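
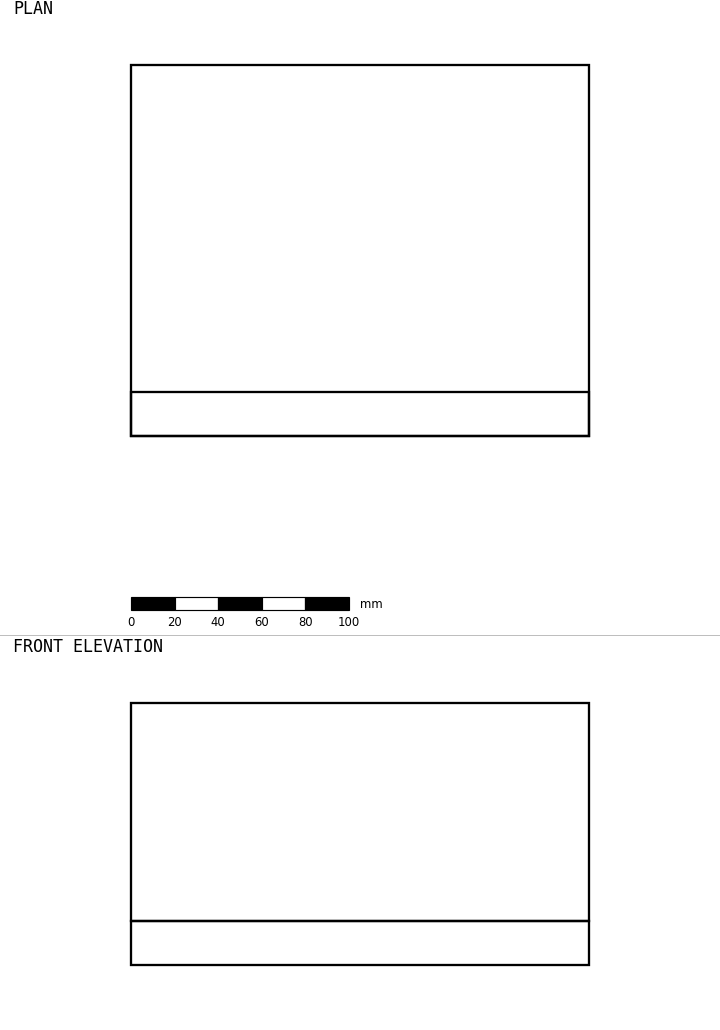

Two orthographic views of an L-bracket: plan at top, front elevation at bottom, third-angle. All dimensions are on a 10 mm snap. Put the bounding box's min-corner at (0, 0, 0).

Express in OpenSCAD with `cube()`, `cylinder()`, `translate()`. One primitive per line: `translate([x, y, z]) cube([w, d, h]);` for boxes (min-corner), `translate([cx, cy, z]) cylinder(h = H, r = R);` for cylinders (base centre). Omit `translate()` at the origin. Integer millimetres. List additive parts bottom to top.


cube([210, 170, 20]);
translate([0, 0, 20]) cube([210, 20, 100]);


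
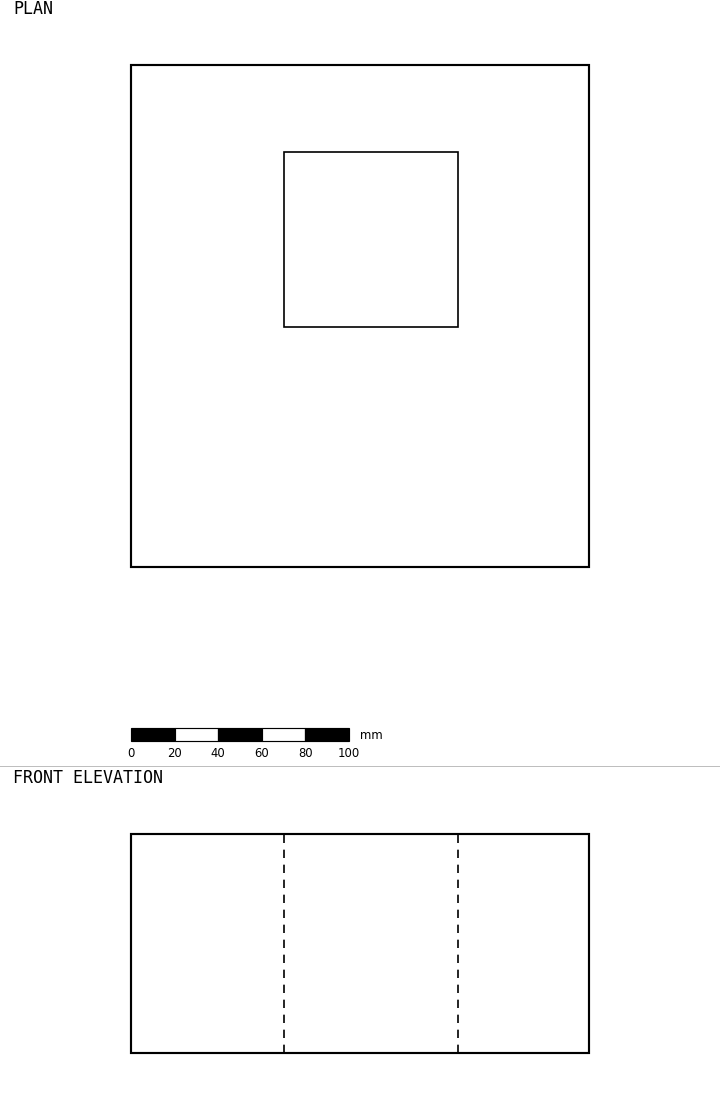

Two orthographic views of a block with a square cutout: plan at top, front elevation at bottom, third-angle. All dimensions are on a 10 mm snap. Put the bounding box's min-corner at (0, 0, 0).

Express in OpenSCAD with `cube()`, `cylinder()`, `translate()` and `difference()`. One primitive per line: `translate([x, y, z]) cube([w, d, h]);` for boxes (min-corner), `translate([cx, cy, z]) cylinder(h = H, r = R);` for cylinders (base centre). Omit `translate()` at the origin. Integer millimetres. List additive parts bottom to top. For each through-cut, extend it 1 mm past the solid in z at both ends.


difference() {
  cube([210, 230, 100]);
  translate([70, 110, -1]) cube([80, 80, 102]);
}


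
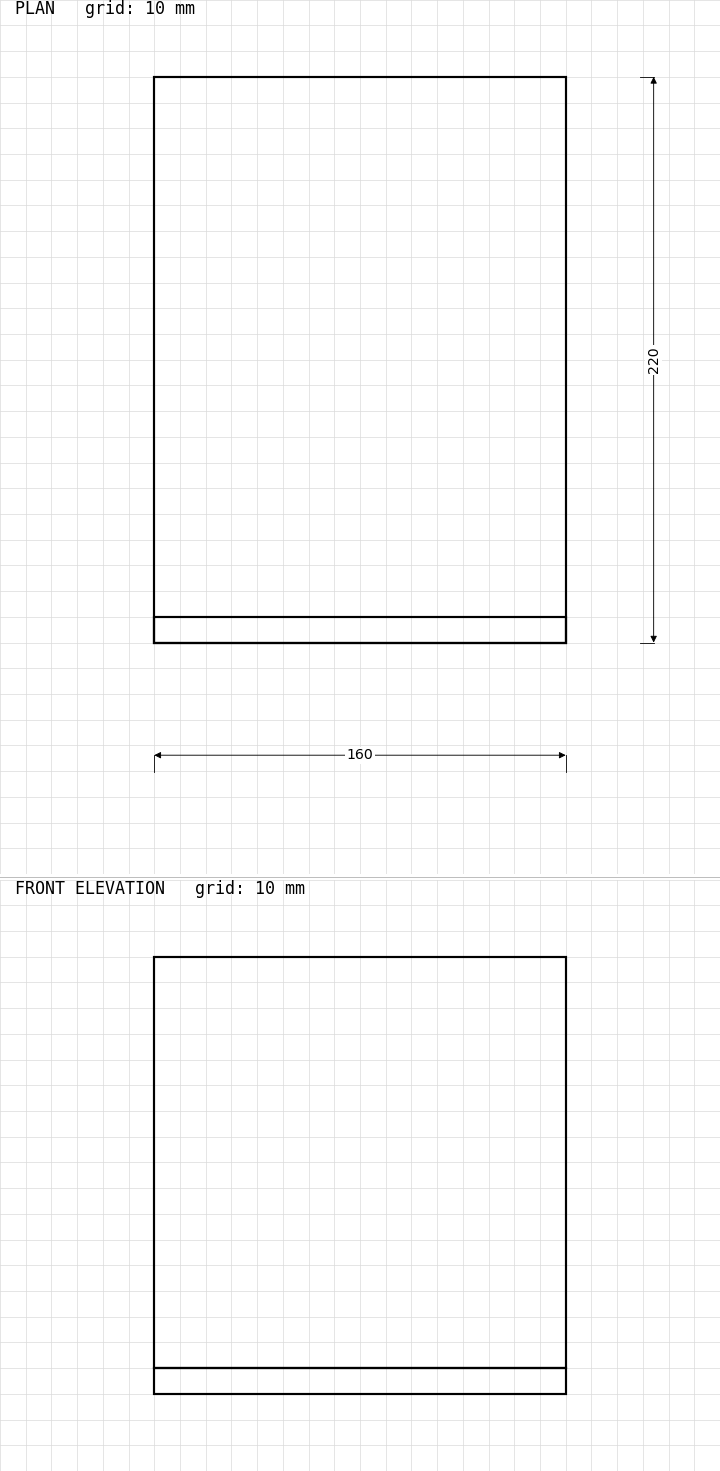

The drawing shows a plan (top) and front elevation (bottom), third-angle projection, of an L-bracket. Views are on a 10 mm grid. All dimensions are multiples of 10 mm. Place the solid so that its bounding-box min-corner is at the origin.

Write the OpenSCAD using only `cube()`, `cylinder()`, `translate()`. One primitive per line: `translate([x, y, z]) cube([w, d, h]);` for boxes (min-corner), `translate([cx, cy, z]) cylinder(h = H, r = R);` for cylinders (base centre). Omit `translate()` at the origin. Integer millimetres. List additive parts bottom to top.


cube([160, 220, 10]);
translate([0, 0, 10]) cube([160, 10, 160]);


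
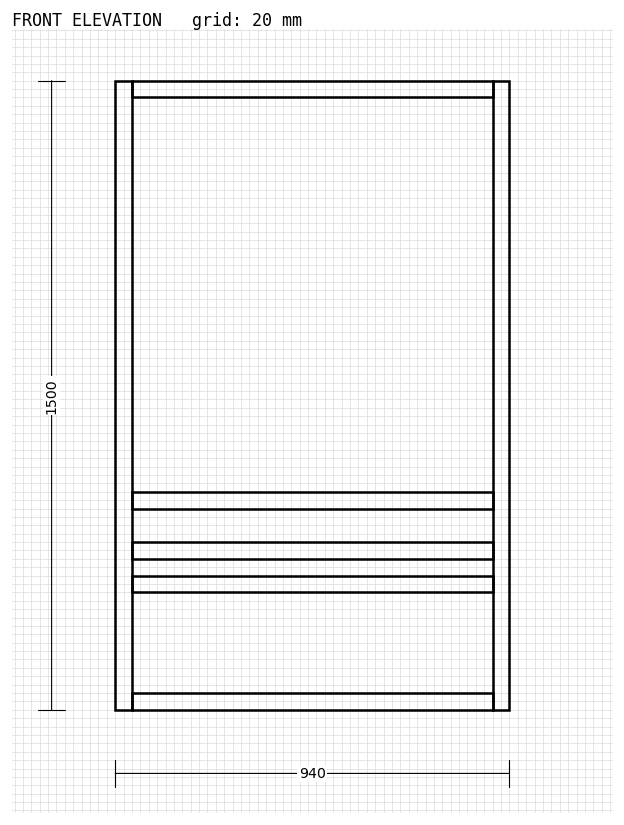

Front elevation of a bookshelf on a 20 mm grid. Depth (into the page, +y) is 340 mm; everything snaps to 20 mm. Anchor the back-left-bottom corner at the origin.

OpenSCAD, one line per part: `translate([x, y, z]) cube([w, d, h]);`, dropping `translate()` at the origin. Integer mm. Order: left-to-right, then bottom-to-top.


cube([40, 340, 1500]);
translate([40, 0, 0]) cube([860, 340, 40]);
translate([40, 0, 280]) cube([860, 340, 40]);
translate([40, 0, 360]) cube([860, 340, 40]);
translate([40, 0, 480]) cube([860, 340, 40]);
translate([40, 0, 1460]) cube([860, 340, 40]);
translate([900, 0, 0]) cube([40, 340, 1500]);


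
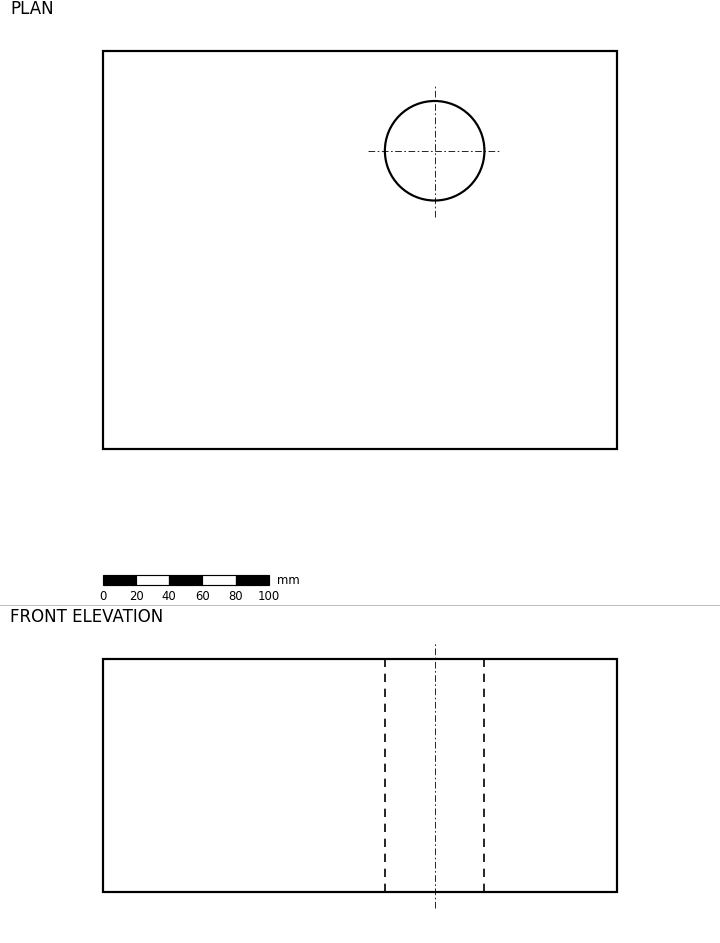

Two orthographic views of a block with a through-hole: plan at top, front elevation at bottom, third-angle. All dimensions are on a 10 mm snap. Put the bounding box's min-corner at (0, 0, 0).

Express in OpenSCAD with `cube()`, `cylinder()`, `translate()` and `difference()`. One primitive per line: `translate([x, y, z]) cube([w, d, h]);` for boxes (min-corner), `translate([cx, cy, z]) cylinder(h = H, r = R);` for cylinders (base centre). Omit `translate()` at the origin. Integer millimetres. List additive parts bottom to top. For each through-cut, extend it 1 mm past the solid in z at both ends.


difference() {
  cube([310, 240, 140]);
  translate([200, 180, -1]) cylinder(h = 142, r = 30);
}


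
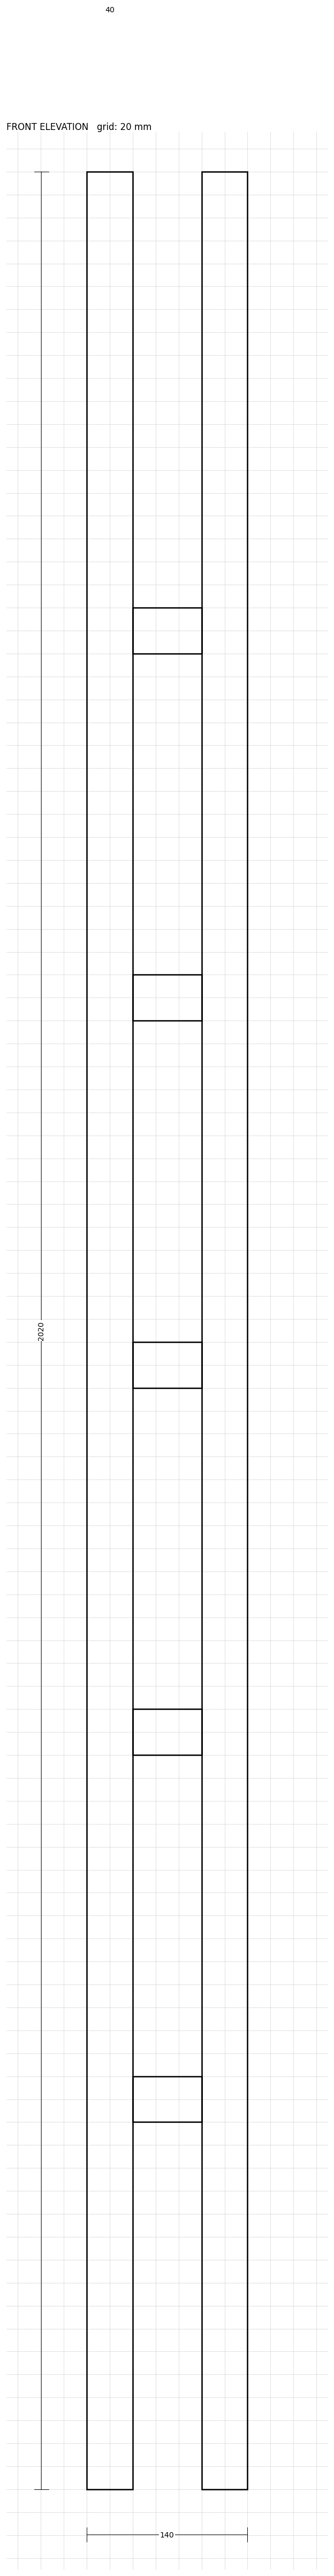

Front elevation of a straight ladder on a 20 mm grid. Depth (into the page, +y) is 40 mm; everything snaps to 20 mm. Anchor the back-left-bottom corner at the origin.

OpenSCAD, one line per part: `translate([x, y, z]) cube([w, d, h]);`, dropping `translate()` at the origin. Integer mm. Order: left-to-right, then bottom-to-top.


cube([40, 40, 2020]);
translate([40, 0, 320]) cube([60, 40, 40]);
translate([40, 0, 640]) cube([60, 40, 40]);
translate([40, 0, 960]) cube([60, 40, 40]);
translate([40, 0, 1280]) cube([60, 40, 40]);
translate([40, 0, 1600]) cube([60, 40, 40]);
translate([100, 0, 0]) cube([40, 40, 2020]);


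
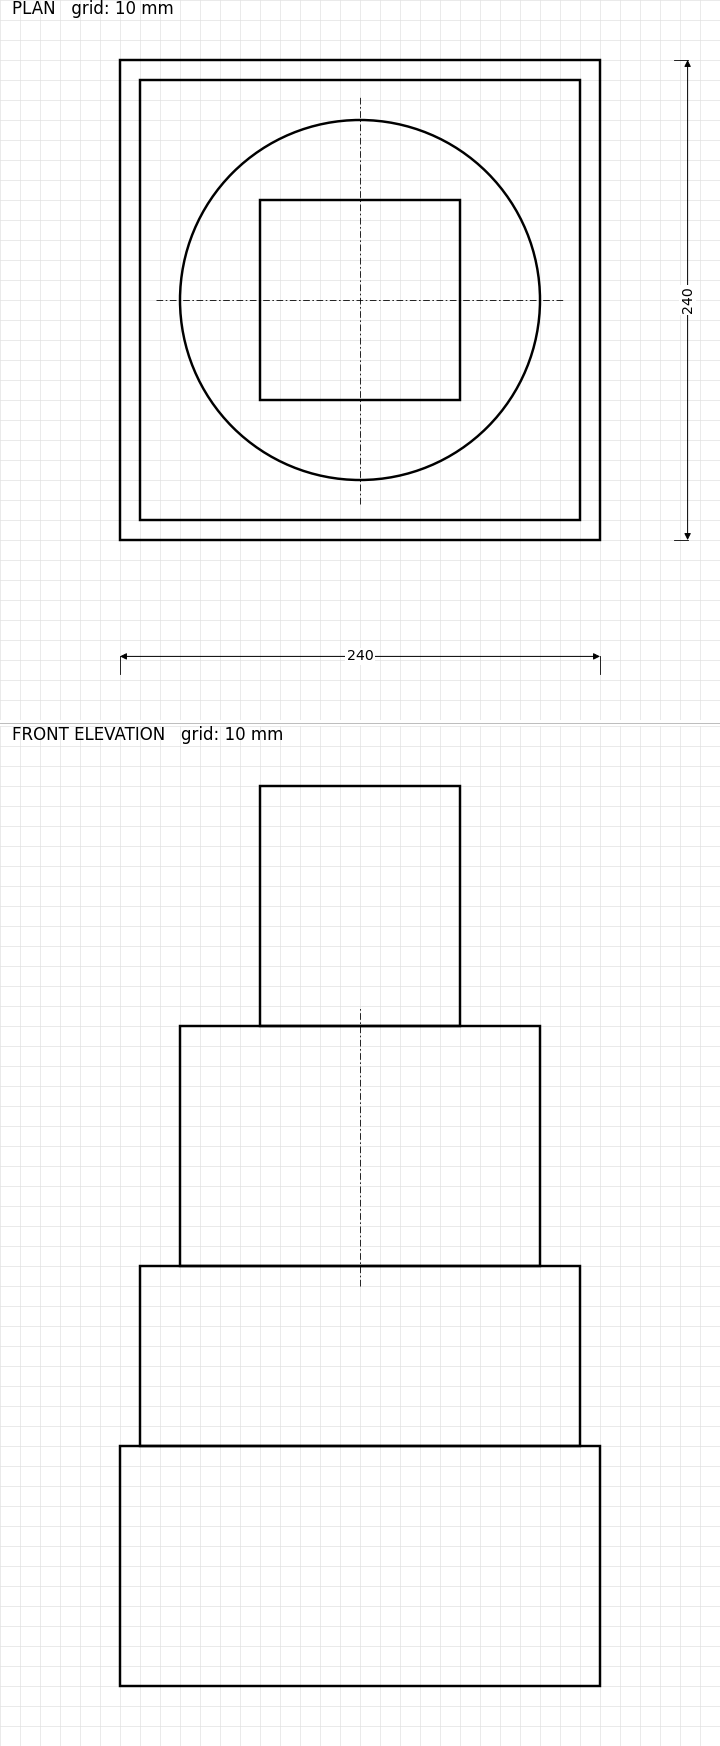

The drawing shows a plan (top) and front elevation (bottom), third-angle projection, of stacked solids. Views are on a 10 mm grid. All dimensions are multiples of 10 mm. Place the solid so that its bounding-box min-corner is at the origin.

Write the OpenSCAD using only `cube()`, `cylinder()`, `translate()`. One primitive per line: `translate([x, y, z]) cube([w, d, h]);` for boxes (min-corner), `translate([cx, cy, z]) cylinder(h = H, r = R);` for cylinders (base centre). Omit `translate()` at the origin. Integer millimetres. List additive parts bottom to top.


cube([240, 240, 120]);
translate([10, 10, 120]) cube([220, 220, 90]);
translate([120, 120, 210]) cylinder(h = 120, r = 90);
translate([70, 70, 330]) cube([100, 100, 120]);


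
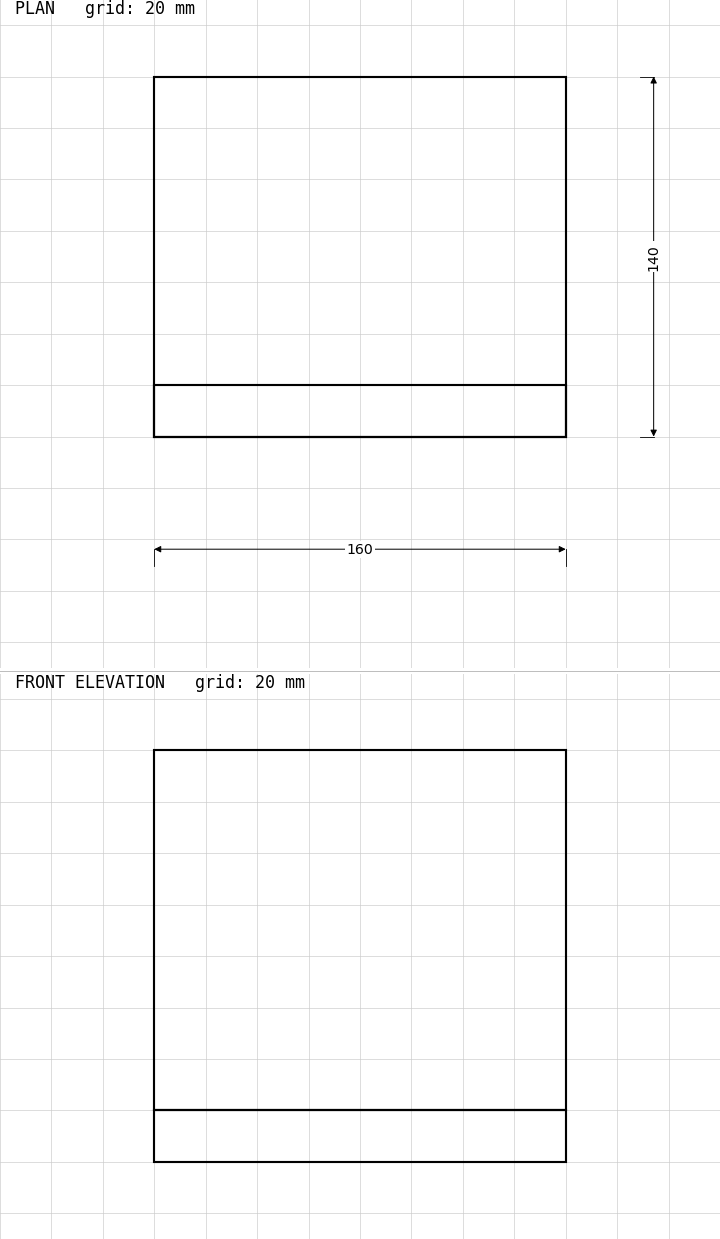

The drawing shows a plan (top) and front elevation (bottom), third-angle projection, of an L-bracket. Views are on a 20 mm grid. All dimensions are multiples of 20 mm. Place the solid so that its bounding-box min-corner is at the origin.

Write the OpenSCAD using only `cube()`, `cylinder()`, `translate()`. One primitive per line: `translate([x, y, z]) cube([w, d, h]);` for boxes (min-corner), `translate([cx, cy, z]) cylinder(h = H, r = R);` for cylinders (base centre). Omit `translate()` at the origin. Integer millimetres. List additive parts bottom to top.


cube([160, 140, 20]);
translate([0, 0, 20]) cube([160, 20, 140]);


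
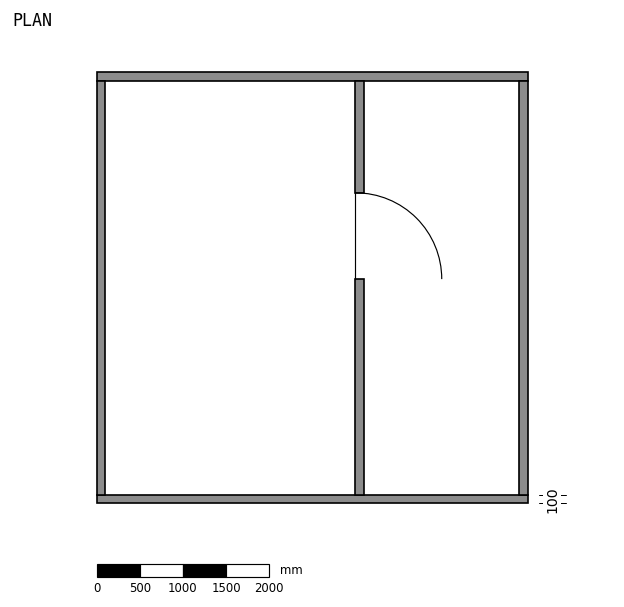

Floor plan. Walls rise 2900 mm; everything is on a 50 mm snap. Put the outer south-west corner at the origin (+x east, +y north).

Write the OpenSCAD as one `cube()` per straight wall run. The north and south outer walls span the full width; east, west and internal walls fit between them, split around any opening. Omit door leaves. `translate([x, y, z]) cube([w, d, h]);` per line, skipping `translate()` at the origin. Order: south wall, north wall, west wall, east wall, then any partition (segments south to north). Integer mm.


cube([5000, 100, 2900]);
translate([0, 4900, 0]) cube([5000, 100, 2900]);
translate([0, 100, 0]) cube([100, 4800, 2900]);
translate([4900, 100, 0]) cube([100, 4800, 2900]);
translate([3000, 100, 0]) cube([100, 2500, 2900]);
translate([3000, 3600, 0]) cube([100, 1300, 2900]);


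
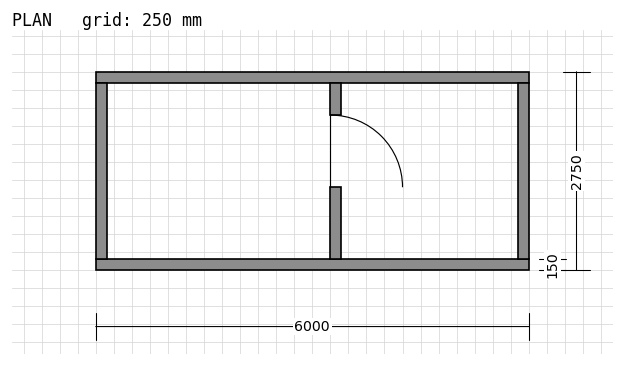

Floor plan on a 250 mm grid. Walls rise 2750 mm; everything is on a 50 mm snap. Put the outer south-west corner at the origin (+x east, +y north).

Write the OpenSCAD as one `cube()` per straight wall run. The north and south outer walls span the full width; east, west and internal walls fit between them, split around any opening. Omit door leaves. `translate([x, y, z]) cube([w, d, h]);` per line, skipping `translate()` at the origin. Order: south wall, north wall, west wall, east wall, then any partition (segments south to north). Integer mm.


cube([6000, 150, 2750]);
translate([0, 2600, 0]) cube([6000, 150, 2750]);
translate([0, 150, 0]) cube([150, 2450, 2750]);
translate([5850, 150, 0]) cube([150, 2450, 2750]);
translate([3250, 150, 0]) cube([150, 1000, 2750]);
translate([3250, 2150, 0]) cube([150, 450, 2750]);


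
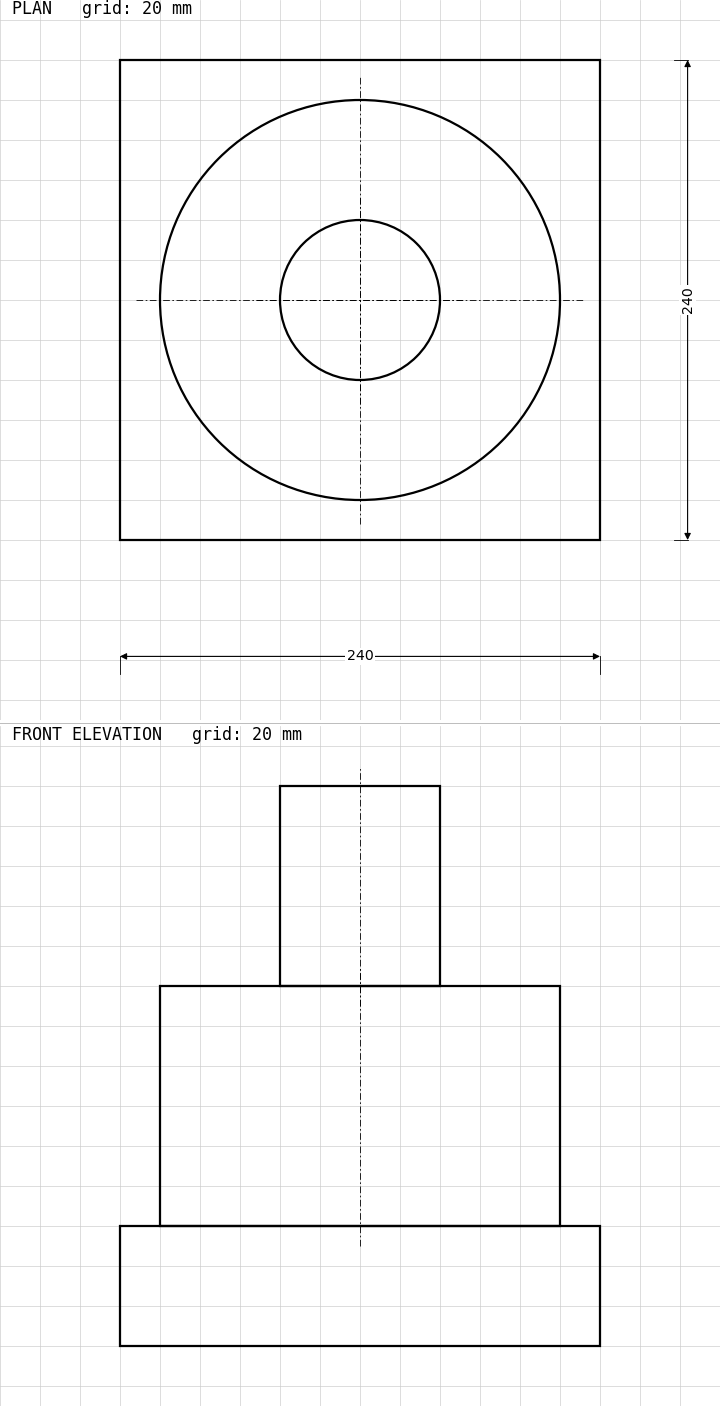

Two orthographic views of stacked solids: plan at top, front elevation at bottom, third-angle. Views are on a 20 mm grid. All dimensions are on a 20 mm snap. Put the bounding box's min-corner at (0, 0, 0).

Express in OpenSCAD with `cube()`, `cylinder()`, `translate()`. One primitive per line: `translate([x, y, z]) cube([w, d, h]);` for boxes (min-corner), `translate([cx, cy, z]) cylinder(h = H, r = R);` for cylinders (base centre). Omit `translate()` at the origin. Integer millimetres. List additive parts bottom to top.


cube([240, 240, 60]);
translate([120, 120, 60]) cylinder(h = 120, r = 100);
translate([120, 120, 180]) cylinder(h = 100, r = 40);


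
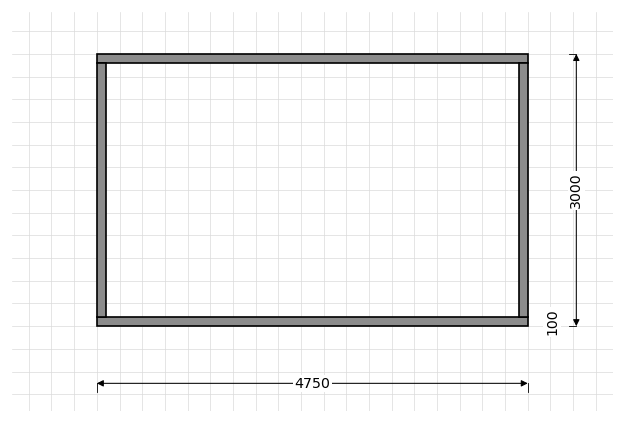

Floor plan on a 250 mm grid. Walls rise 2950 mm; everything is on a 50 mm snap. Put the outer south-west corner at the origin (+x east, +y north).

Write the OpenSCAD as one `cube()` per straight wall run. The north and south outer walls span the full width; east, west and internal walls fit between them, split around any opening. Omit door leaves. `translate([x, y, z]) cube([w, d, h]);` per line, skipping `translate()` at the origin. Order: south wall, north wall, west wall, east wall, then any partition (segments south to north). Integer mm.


cube([4750, 100, 2950]);
translate([0, 2900, 0]) cube([4750, 100, 2950]);
translate([0, 100, 0]) cube([100, 2800, 2950]);
translate([4650, 100, 0]) cube([100, 2800, 2950]);


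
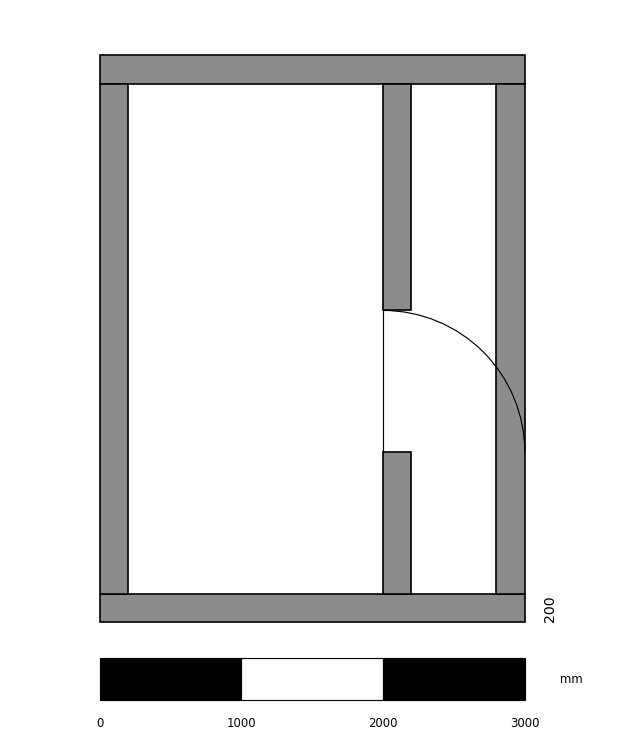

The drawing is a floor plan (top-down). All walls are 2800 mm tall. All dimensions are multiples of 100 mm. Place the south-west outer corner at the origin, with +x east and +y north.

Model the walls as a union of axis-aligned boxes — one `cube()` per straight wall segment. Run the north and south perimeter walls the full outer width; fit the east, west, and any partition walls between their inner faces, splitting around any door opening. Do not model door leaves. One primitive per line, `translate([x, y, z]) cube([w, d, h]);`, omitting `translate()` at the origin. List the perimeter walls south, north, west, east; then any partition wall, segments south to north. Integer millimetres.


cube([3000, 200, 2800]);
translate([0, 3800, 0]) cube([3000, 200, 2800]);
translate([0, 200, 0]) cube([200, 3600, 2800]);
translate([2800, 200, 0]) cube([200, 3600, 2800]);
translate([2000, 200, 0]) cube([200, 1000, 2800]);
translate([2000, 2200, 0]) cube([200, 1600, 2800]);


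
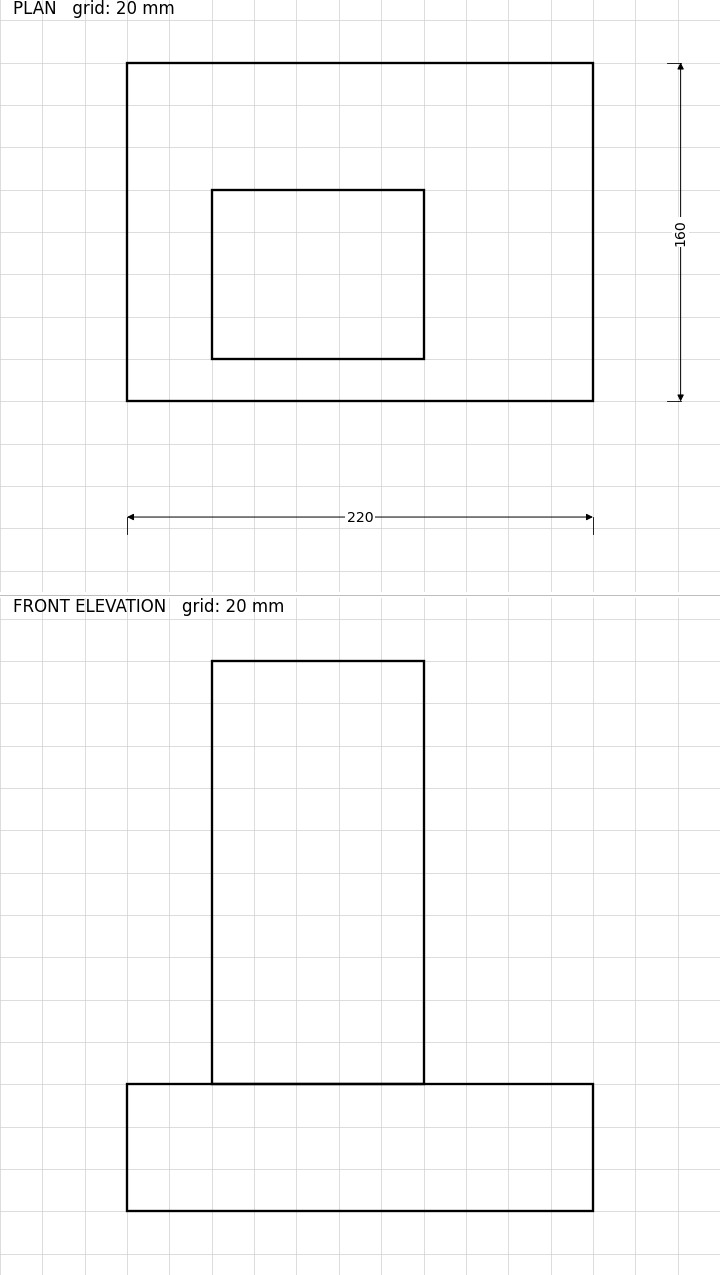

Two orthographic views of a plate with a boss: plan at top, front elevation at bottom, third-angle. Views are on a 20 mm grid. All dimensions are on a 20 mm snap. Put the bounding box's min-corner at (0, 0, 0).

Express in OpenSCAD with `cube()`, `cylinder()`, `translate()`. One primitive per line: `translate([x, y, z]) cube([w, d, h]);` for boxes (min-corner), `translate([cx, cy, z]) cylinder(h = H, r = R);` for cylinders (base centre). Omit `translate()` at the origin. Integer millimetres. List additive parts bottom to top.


cube([220, 160, 60]);
translate([40, 20, 60]) cube([100, 80, 200]);


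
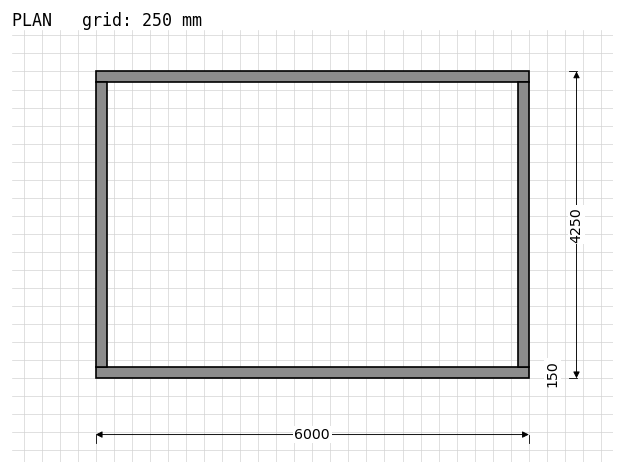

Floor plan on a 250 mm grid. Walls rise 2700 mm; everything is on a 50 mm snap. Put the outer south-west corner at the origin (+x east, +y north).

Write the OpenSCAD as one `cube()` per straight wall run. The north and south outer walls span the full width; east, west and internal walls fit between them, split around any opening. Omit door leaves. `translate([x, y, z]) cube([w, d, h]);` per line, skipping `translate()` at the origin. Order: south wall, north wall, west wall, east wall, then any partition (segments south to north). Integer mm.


cube([6000, 150, 2700]);
translate([0, 4100, 0]) cube([6000, 150, 2700]);
translate([0, 150, 0]) cube([150, 3950, 2700]);
translate([5850, 150, 0]) cube([150, 3950, 2700]);


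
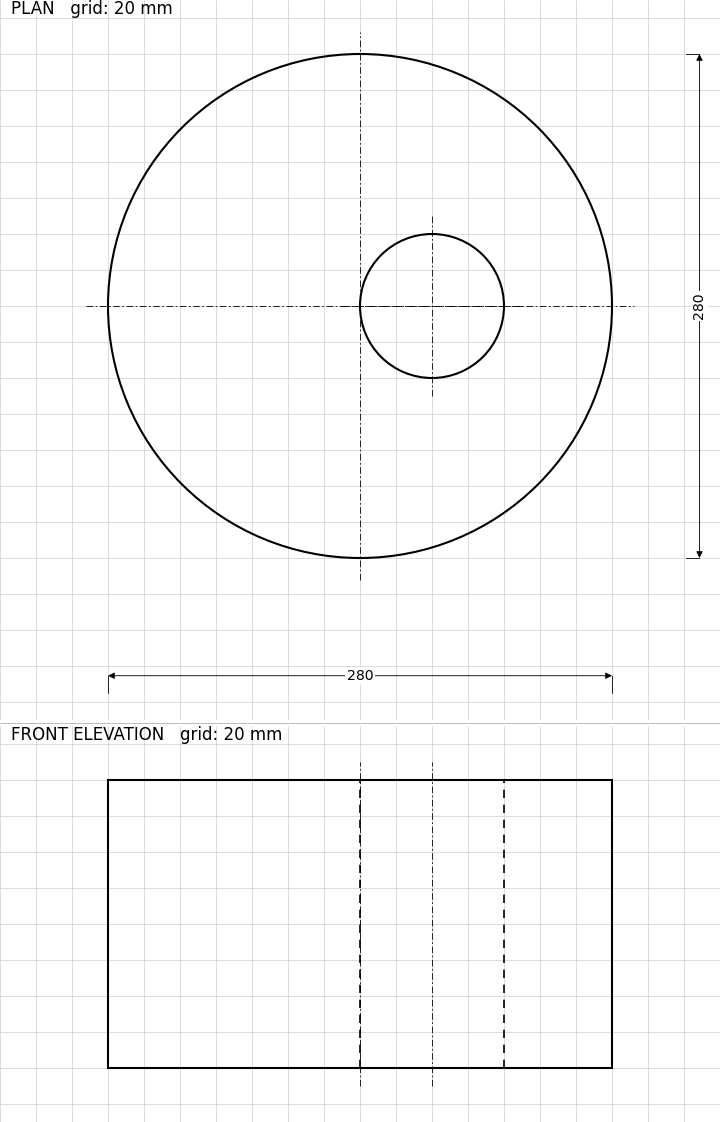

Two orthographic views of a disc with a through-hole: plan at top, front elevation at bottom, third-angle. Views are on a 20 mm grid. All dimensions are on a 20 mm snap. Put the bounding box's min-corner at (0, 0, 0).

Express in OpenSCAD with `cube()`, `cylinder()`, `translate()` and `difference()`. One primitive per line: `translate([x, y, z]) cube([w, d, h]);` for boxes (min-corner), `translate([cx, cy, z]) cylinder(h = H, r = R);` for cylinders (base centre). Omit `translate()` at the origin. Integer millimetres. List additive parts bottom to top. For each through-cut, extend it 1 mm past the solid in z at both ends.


difference() {
  translate([140, 140, 0]) cylinder(h = 160, r = 140);
  translate([180, 140, -1]) cylinder(h = 162, r = 40);
}


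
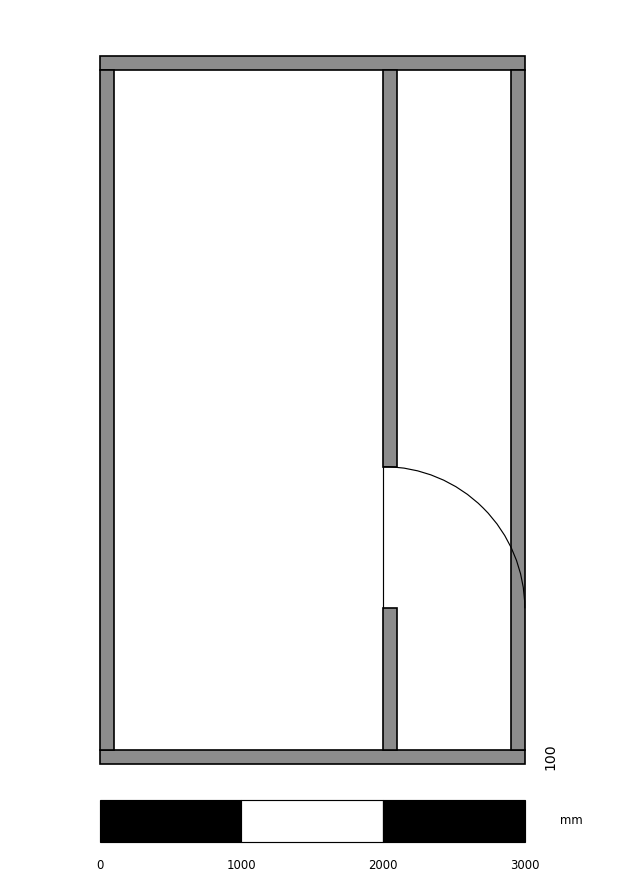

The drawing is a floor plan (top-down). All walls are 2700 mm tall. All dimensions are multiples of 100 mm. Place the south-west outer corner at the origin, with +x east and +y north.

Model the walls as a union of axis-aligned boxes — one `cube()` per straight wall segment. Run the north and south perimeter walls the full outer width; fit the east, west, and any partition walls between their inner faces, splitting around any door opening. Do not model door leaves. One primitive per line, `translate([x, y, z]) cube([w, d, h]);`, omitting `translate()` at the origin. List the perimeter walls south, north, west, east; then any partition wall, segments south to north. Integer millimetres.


cube([3000, 100, 2700]);
translate([0, 4900, 0]) cube([3000, 100, 2700]);
translate([0, 100, 0]) cube([100, 4800, 2700]);
translate([2900, 100, 0]) cube([100, 4800, 2700]);
translate([2000, 100, 0]) cube([100, 1000, 2700]);
translate([2000, 2100, 0]) cube([100, 2800, 2700]);


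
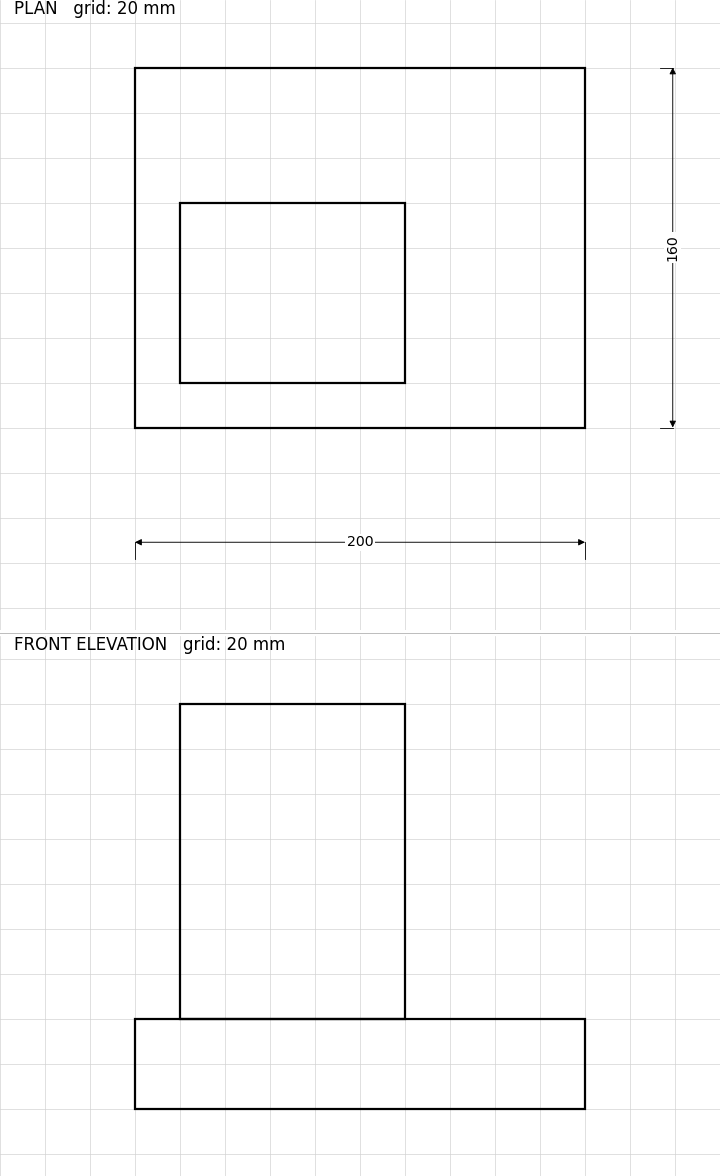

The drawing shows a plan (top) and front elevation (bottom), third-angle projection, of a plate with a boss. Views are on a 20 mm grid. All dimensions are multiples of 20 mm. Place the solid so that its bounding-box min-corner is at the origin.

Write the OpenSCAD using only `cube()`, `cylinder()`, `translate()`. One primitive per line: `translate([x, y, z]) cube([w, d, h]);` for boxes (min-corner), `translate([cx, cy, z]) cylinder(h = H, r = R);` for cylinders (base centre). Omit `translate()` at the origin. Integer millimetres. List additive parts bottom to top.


cube([200, 160, 40]);
translate([20, 20, 40]) cube([100, 80, 140]);


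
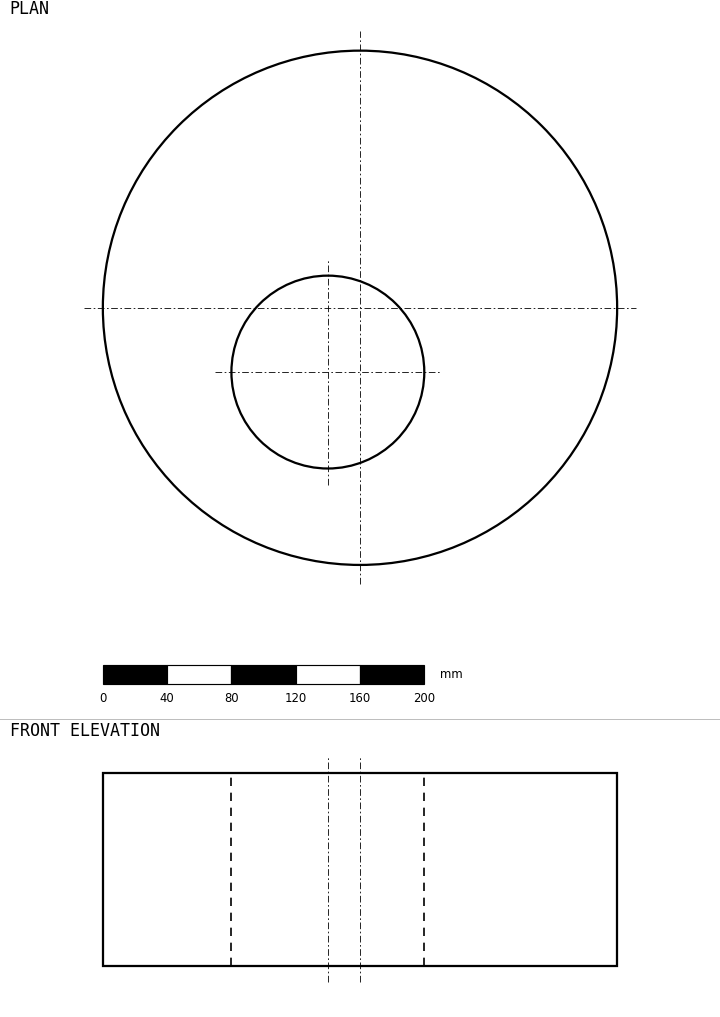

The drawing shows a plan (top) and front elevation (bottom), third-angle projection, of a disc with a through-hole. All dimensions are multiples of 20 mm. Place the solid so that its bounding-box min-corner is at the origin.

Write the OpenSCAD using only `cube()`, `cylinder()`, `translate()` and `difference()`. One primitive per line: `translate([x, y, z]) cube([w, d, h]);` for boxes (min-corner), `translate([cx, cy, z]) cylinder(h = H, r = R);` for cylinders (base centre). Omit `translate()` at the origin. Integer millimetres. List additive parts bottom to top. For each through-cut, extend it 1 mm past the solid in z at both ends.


difference() {
  translate([160, 160, 0]) cylinder(h = 120, r = 160);
  translate([140, 120, -1]) cylinder(h = 122, r = 60);
}


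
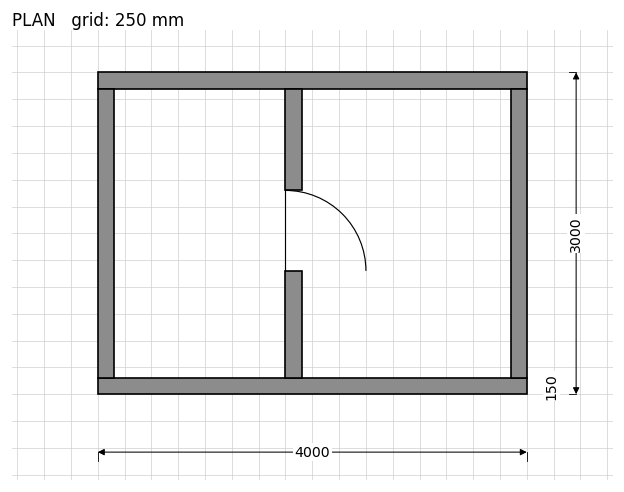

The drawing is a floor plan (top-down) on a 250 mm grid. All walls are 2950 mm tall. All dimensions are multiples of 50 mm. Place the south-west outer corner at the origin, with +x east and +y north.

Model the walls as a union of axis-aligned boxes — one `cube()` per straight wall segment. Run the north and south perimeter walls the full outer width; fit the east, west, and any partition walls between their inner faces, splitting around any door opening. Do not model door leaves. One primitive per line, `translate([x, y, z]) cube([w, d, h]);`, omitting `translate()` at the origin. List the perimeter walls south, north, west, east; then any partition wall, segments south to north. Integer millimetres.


cube([4000, 150, 2950]);
translate([0, 2850, 0]) cube([4000, 150, 2950]);
translate([0, 150, 0]) cube([150, 2700, 2950]);
translate([3850, 150, 0]) cube([150, 2700, 2950]);
translate([1750, 150, 0]) cube([150, 1000, 2950]);
translate([1750, 1900, 0]) cube([150, 950, 2950]);


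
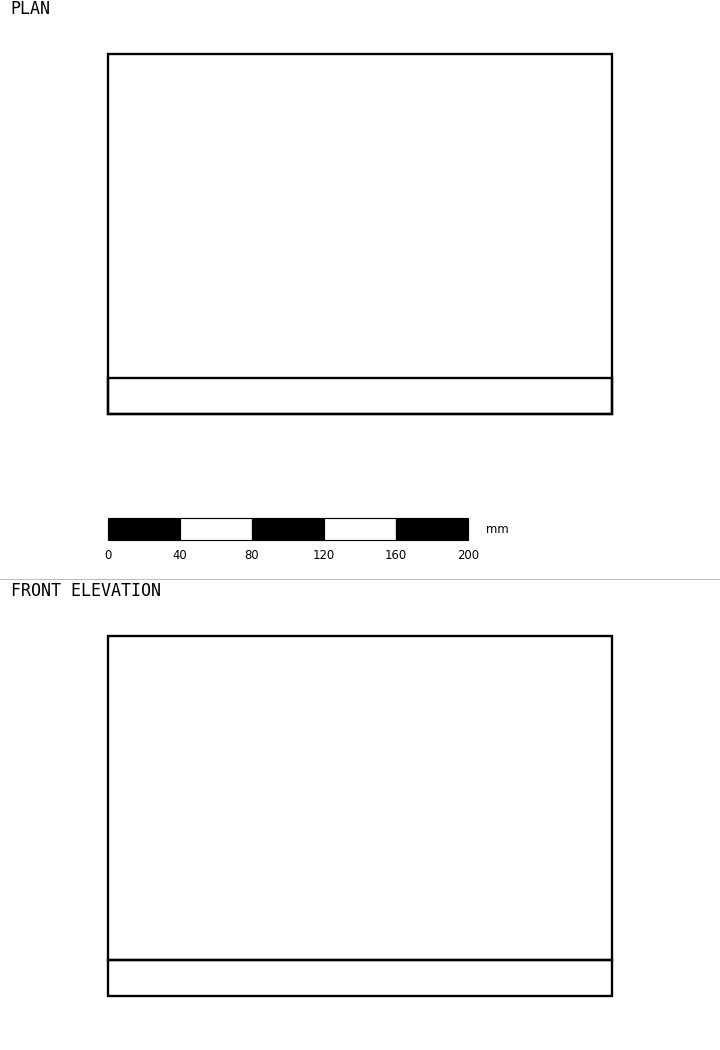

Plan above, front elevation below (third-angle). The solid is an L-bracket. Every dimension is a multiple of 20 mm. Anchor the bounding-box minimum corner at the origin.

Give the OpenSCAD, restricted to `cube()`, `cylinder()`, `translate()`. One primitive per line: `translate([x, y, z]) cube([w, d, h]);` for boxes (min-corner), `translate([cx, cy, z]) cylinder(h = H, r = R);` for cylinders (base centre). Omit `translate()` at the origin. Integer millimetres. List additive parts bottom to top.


cube([280, 200, 20]);
translate([0, 0, 20]) cube([280, 20, 180]);


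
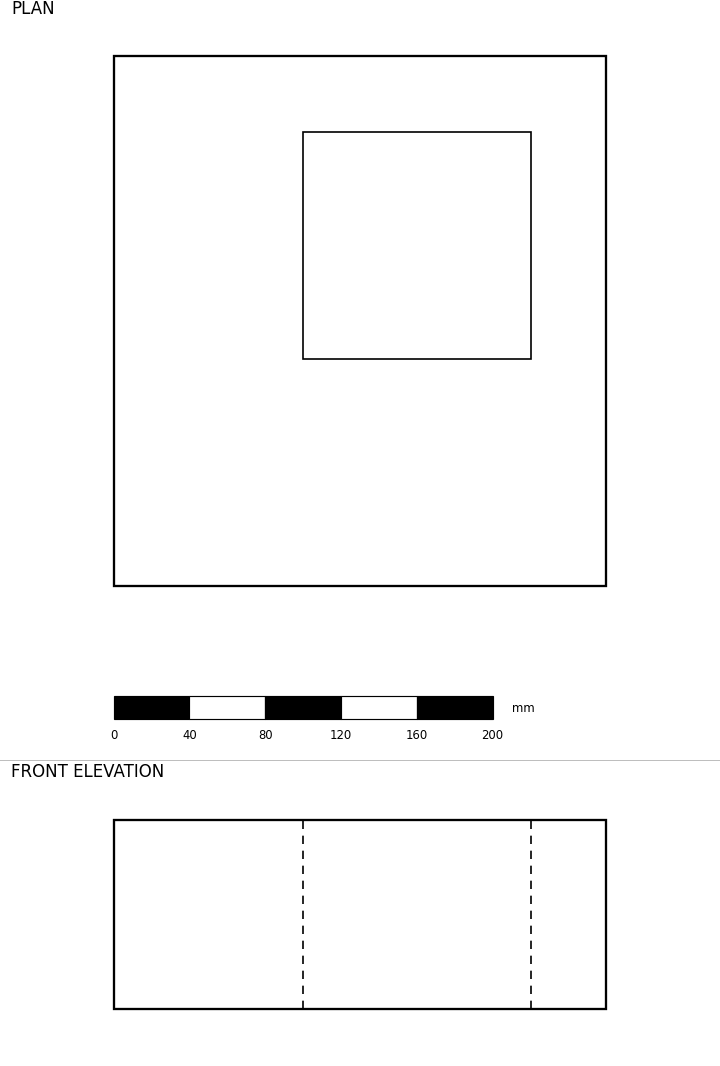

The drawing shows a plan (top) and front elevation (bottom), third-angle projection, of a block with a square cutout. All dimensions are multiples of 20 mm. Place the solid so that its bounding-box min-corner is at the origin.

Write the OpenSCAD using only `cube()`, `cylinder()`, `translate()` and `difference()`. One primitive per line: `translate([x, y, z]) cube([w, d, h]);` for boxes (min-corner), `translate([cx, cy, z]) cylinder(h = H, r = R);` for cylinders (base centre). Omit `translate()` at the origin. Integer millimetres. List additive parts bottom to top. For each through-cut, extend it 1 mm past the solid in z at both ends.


difference() {
  cube([260, 280, 100]);
  translate([100, 120, -1]) cube([120, 120, 102]);
}


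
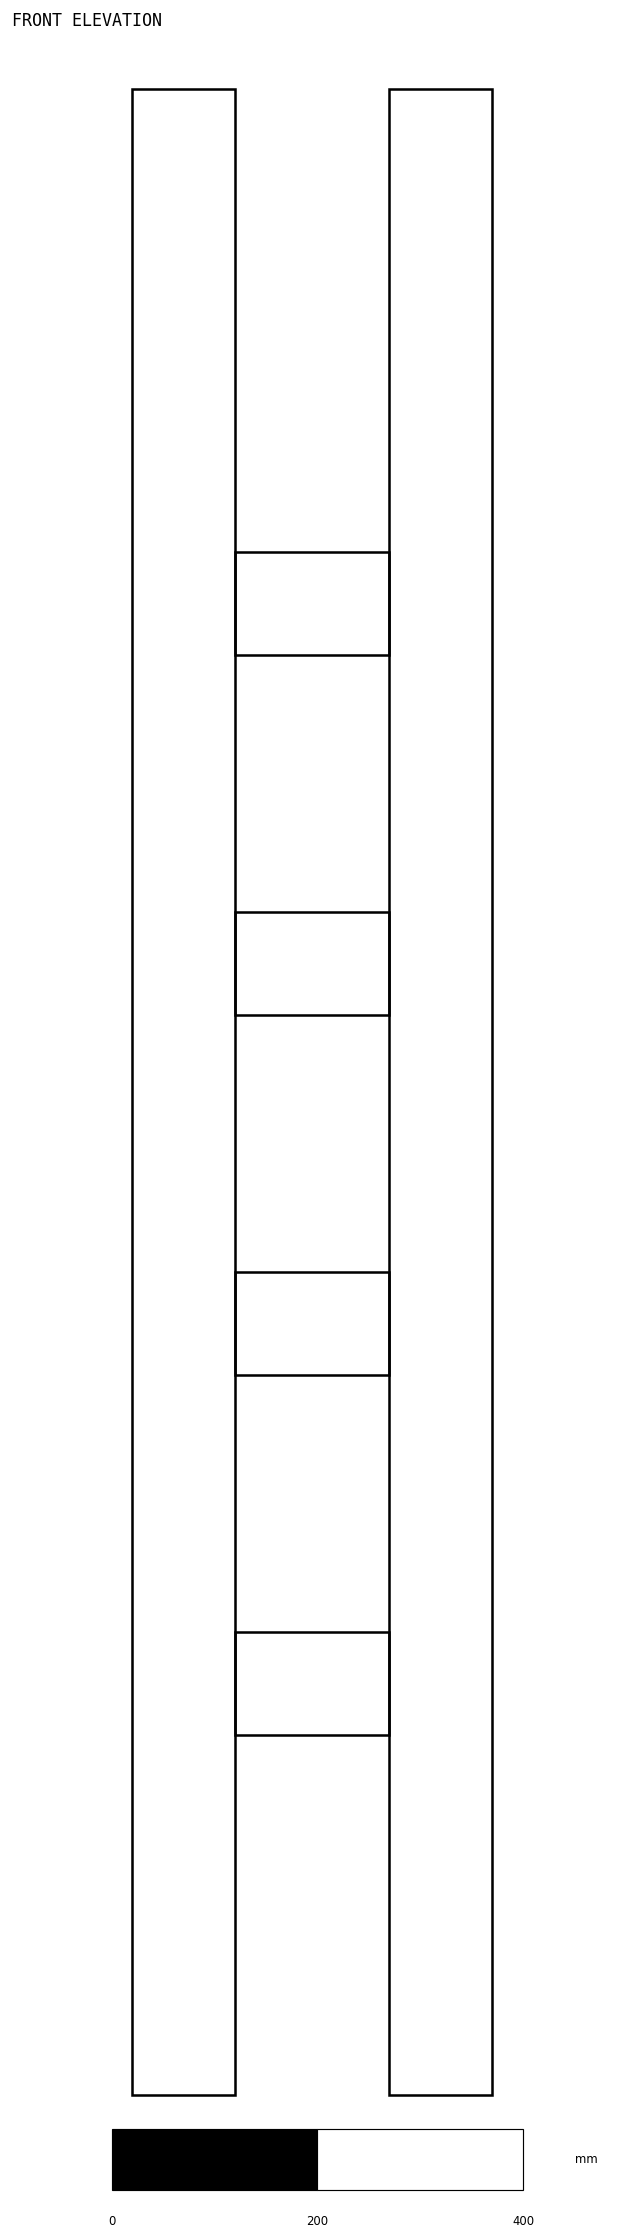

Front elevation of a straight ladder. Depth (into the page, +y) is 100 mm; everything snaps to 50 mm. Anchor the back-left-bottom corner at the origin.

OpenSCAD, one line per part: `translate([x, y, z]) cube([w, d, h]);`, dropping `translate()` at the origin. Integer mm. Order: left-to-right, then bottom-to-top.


cube([100, 100, 1950]);
translate([100, 0, 350]) cube([150, 100, 100]);
translate([100, 0, 700]) cube([150, 100, 100]);
translate([100, 0, 1050]) cube([150, 100, 100]);
translate([100, 0, 1400]) cube([150, 100, 100]);
translate([250, 0, 0]) cube([100, 100, 1950]);


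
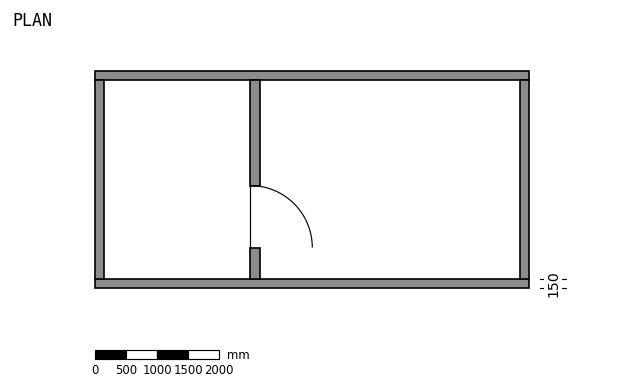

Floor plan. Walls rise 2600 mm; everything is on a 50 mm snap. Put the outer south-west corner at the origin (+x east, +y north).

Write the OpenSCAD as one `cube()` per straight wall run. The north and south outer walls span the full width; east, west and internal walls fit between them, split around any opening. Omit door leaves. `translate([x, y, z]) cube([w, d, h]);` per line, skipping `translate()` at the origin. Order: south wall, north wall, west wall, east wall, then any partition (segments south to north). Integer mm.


cube([7000, 150, 2600]);
translate([0, 3350, 0]) cube([7000, 150, 2600]);
translate([0, 150, 0]) cube([150, 3200, 2600]);
translate([6850, 150, 0]) cube([150, 3200, 2600]);
translate([2500, 150, 0]) cube([150, 500, 2600]);
translate([2500, 1650, 0]) cube([150, 1700, 2600]);


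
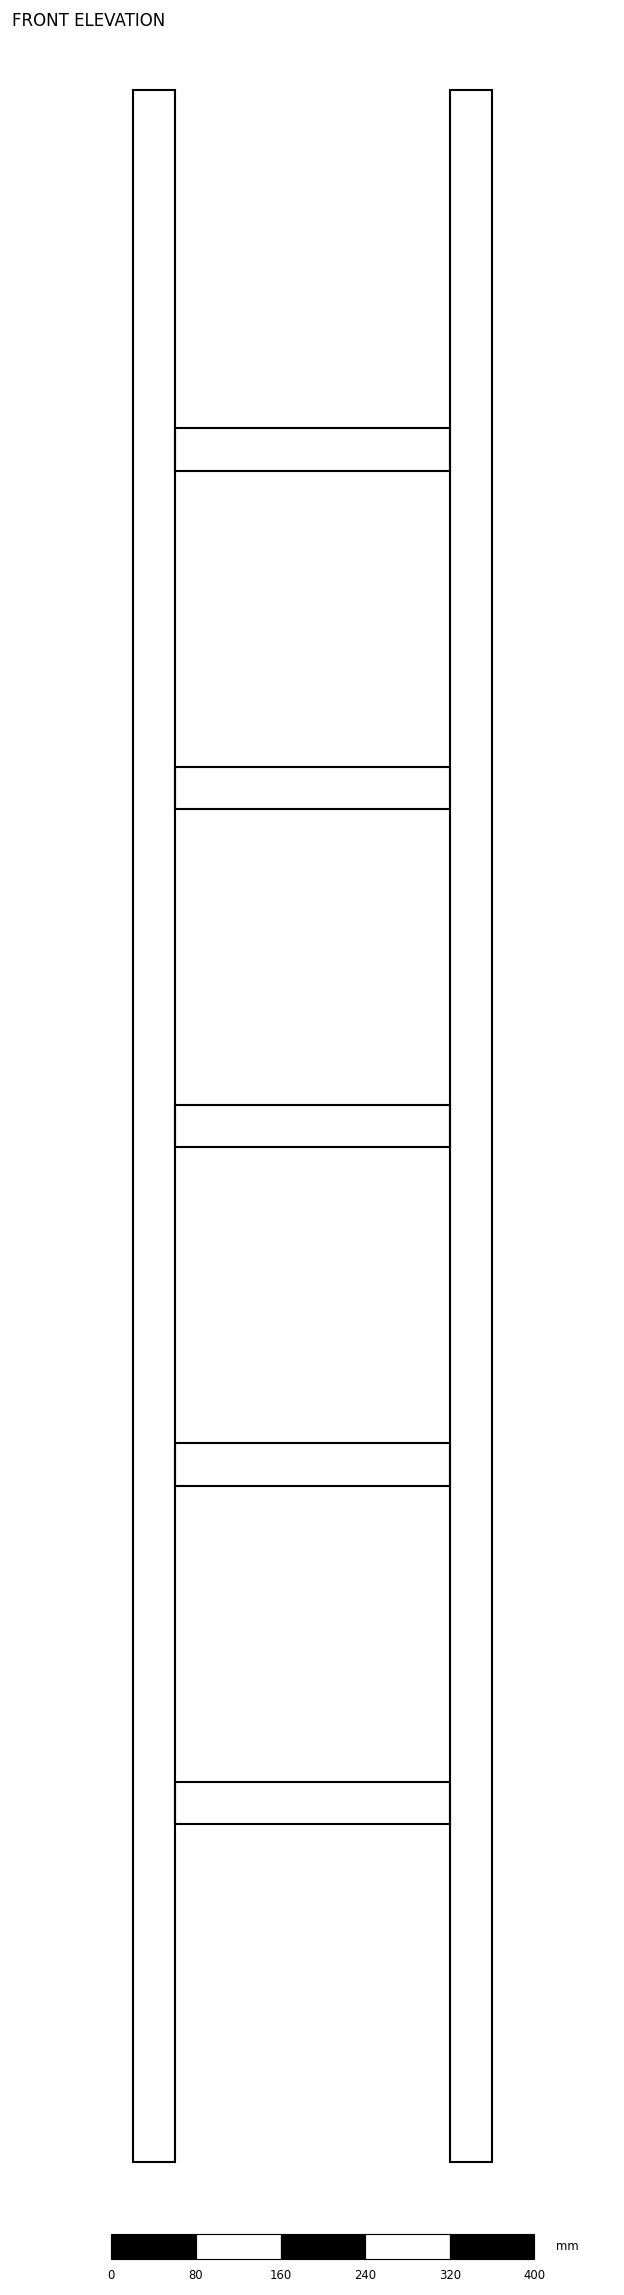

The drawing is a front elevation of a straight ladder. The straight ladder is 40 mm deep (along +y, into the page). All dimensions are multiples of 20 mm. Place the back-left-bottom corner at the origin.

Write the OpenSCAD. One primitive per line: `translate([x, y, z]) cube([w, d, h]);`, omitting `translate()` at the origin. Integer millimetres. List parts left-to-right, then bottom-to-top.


cube([40, 40, 1960]);
translate([40, 0, 320]) cube([260, 40, 40]);
translate([40, 0, 640]) cube([260, 40, 40]);
translate([40, 0, 960]) cube([260, 40, 40]);
translate([40, 0, 1280]) cube([260, 40, 40]);
translate([40, 0, 1600]) cube([260, 40, 40]);
translate([300, 0, 0]) cube([40, 40, 1960]);


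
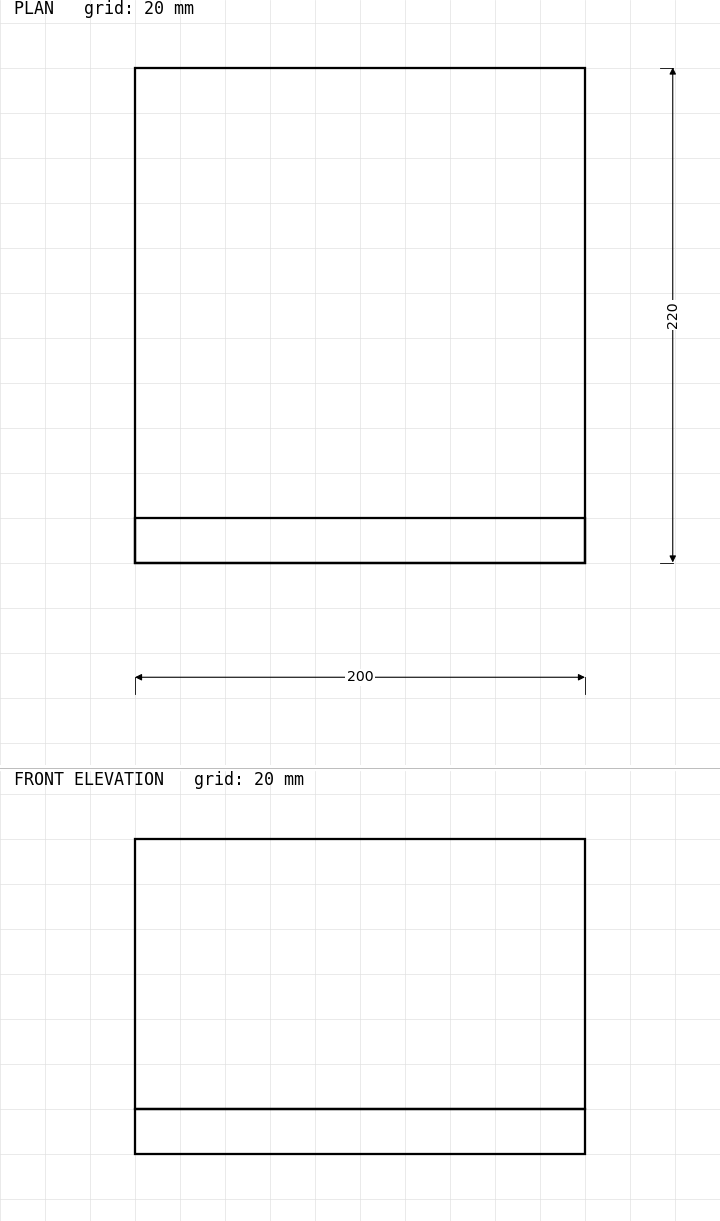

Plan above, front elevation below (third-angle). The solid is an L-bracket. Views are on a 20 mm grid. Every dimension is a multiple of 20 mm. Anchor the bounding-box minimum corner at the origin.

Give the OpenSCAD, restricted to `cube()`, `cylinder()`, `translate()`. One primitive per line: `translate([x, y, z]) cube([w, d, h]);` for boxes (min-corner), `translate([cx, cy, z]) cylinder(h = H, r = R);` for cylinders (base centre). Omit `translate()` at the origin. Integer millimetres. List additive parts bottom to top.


cube([200, 220, 20]);
translate([0, 0, 20]) cube([200, 20, 120]);


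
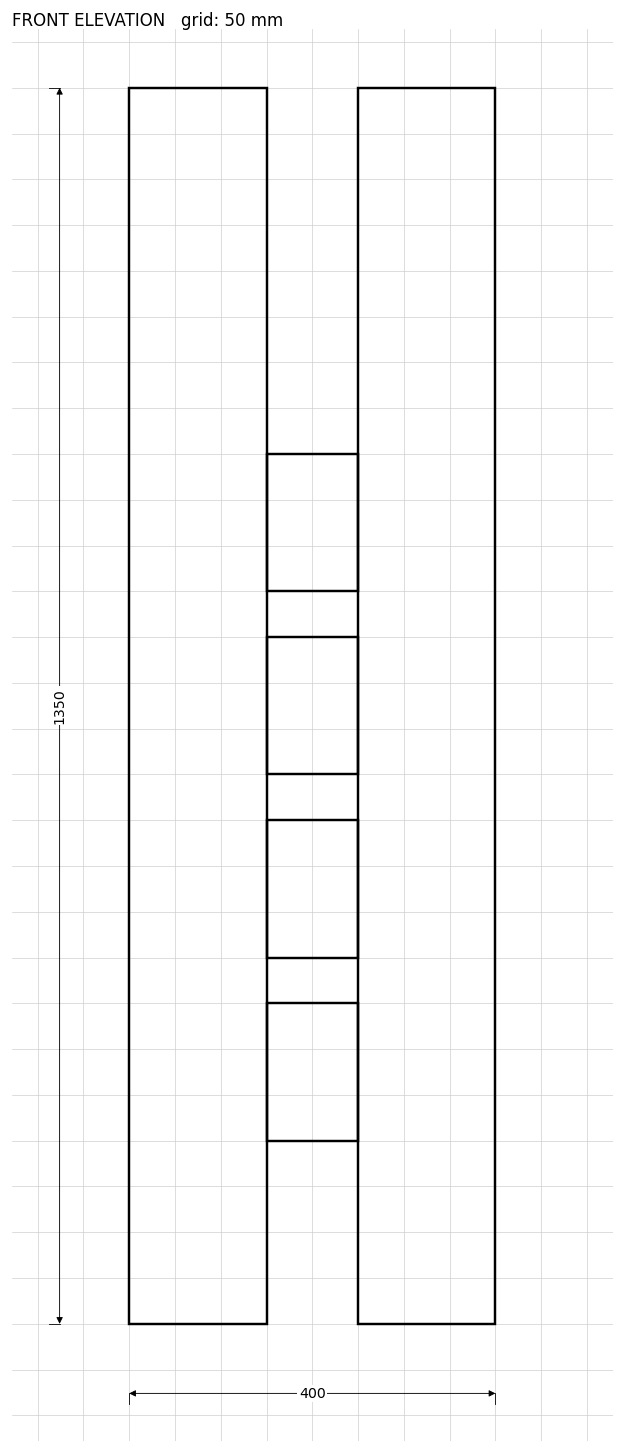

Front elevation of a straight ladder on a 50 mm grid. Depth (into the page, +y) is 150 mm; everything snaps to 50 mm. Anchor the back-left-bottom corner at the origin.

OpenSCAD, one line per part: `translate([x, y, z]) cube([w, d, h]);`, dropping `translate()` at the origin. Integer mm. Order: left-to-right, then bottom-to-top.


cube([150, 150, 1350]);
translate([150, 0, 200]) cube([100, 150, 150]);
translate([150, 0, 400]) cube([100, 150, 150]);
translate([150, 0, 600]) cube([100, 150, 150]);
translate([150, 0, 800]) cube([100, 150, 150]);
translate([250, 0, 0]) cube([150, 150, 1350]);


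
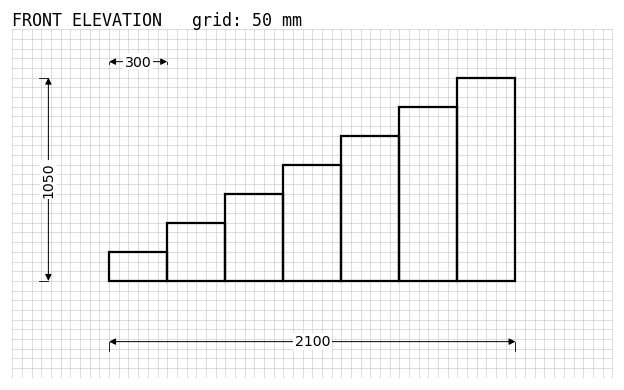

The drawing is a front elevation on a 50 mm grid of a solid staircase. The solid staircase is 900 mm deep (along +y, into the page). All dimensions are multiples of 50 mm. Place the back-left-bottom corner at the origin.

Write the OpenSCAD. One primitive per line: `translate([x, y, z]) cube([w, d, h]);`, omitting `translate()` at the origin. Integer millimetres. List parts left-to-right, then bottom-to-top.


cube([300, 900, 150]);
translate([300, 0, 0]) cube([300, 900, 300]);
translate([600, 0, 0]) cube([300, 900, 450]);
translate([900, 0, 0]) cube([300, 900, 600]);
translate([1200, 0, 0]) cube([300, 900, 750]);
translate([1500, 0, 0]) cube([300, 900, 900]);
translate([1800, 0, 0]) cube([300, 900, 1050]);


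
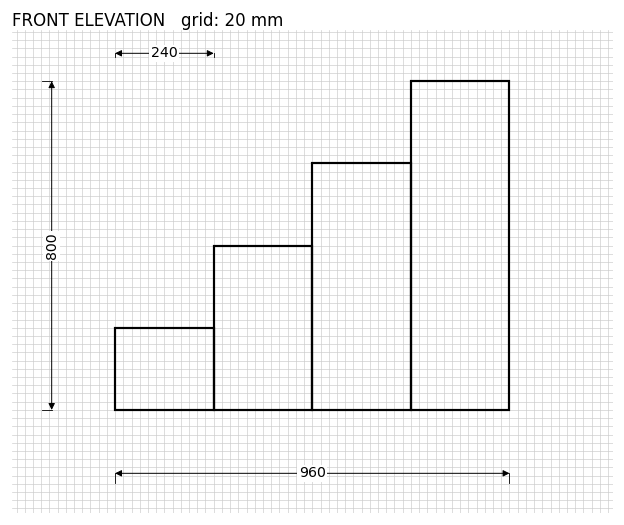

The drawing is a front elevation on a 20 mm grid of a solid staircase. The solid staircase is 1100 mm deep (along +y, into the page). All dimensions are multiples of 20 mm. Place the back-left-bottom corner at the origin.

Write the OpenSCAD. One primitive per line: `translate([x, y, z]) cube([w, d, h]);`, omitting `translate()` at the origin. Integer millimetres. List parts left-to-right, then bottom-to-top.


cube([240, 1100, 200]);
translate([240, 0, 0]) cube([240, 1100, 400]);
translate([480, 0, 0]) cube([240, 1100, 600]);
translate([720, 0, 0]) cube([240, 1100, 800]);


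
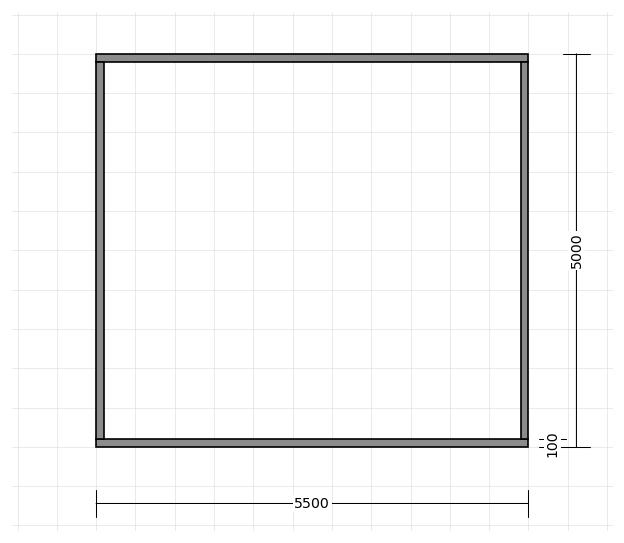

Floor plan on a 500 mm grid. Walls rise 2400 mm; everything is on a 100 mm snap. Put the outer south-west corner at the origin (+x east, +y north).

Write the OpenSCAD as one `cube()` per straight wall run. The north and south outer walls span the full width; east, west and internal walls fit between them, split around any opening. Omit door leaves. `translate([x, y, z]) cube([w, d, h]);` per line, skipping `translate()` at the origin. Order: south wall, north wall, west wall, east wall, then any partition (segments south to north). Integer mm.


cube([5500, 100, 2400]);
translate([0, 4900, 0]) cube([5500, 100, 2400]);
translate([0, 100, 0]) cube([100, 4800, 2400]);
translate([5400, 100, 0]) cube([100, 4800, 2400]);


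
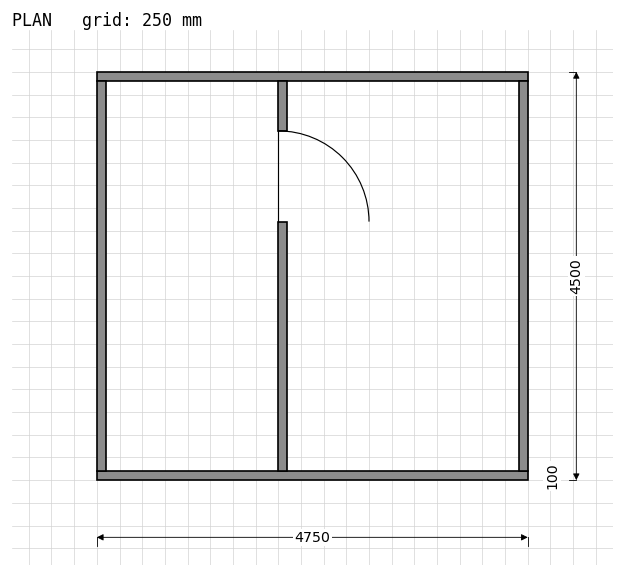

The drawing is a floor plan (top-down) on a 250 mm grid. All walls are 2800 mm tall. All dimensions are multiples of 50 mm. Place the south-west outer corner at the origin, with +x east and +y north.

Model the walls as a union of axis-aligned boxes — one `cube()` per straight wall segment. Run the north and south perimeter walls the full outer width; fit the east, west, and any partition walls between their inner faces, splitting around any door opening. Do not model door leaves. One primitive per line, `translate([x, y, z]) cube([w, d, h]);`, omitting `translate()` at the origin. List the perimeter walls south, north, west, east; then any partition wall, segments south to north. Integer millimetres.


cube([4750, 100, 2800]);
translate([0, 4400, 0]) cube([4750, 100, 2800]);
translate([0, 100, 0]) cube([100, 4300, 2800]);
translate([4650, 100, 0]) cube([100, 4300, 2800]);
translate([2000, 100, 0]) cube([100, 2750, 2800]);
translate([2000, 3850, 0]) cube([100, 550, 2800]);


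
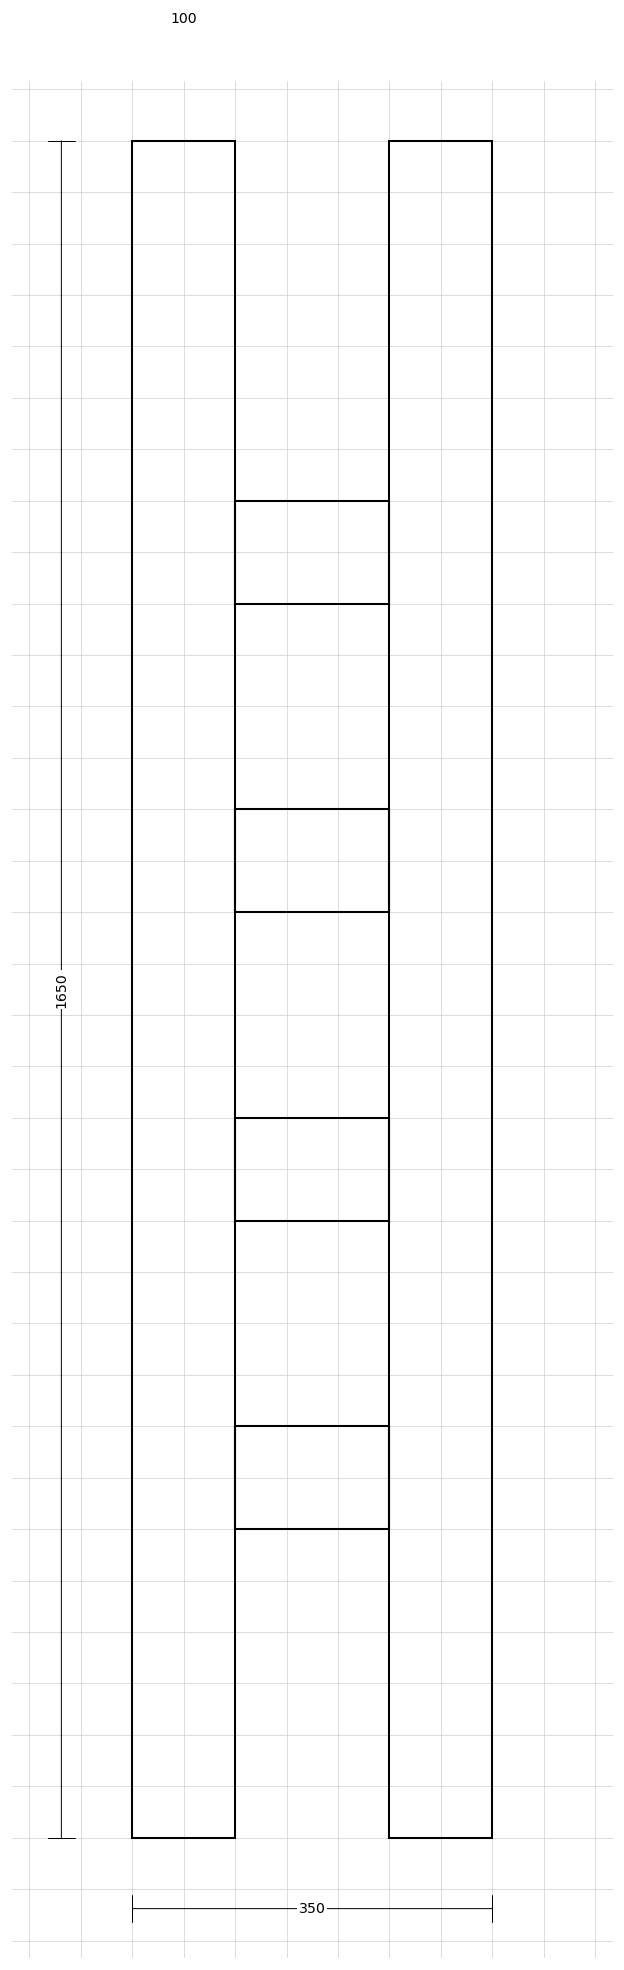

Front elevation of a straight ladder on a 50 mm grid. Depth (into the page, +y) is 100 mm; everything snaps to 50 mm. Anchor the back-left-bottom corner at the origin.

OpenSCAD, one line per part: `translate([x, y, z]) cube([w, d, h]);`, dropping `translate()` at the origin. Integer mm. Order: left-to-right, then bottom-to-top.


cube([100, 100, 1650]);
translate([100, 0, 300]) cube([150, 100, 100]);
translate([100, 0, 600]) cube([150, 100, 100]);
translate([100, 0, 900]) cube([150, 100, 100]);
translate([100, 0, 1200]) cube([150, 100, 100]);
translate([250, 0, 0]) cube([100, 100, 1650]);


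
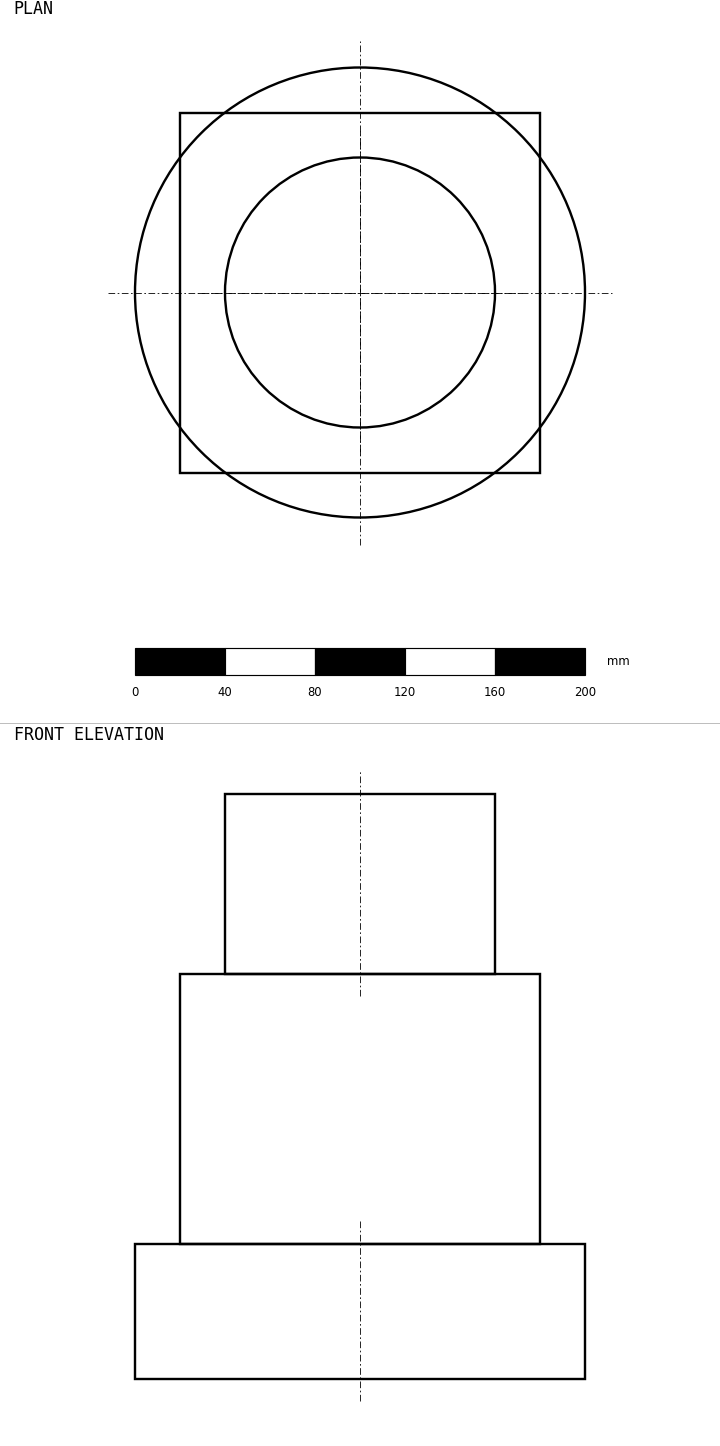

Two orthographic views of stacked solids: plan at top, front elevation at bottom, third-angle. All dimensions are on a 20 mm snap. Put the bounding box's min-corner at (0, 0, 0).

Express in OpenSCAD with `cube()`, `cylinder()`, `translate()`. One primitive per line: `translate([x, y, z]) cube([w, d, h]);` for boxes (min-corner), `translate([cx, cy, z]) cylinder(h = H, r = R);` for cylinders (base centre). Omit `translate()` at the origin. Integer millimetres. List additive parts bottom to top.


translate([100, 100, 0]) cylinder(h = 60, r = 100);
translate([20, 20, 60]) cube([160, 160, 120]);
translate([100, 100, 180]) cylinder(h = 80, r = 60);
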